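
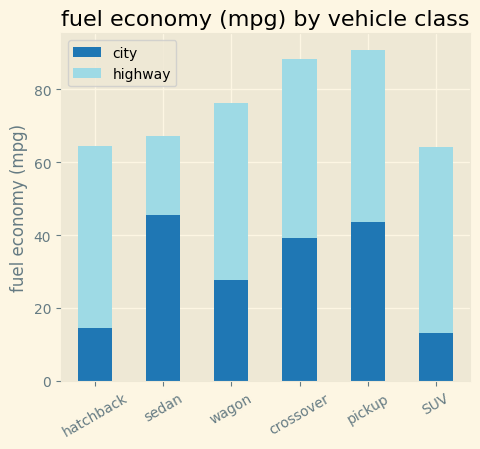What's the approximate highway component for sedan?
highway top ≈ 70, bottom ≈ 50; segment ≈ 20.

≈ 20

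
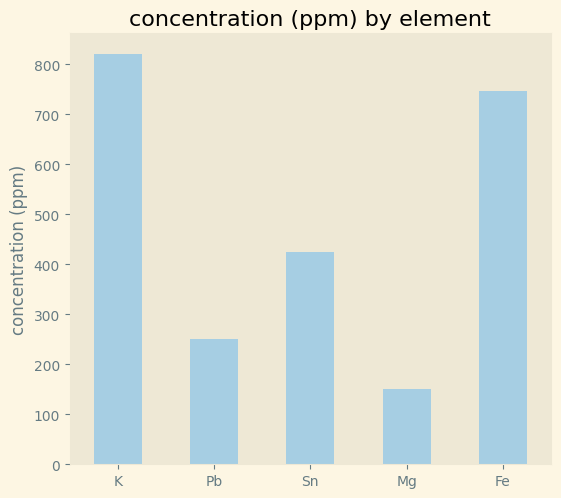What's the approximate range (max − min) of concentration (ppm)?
≈ 600

Max K ≈ 800, min Mg ≈ 200; range ≈ 600.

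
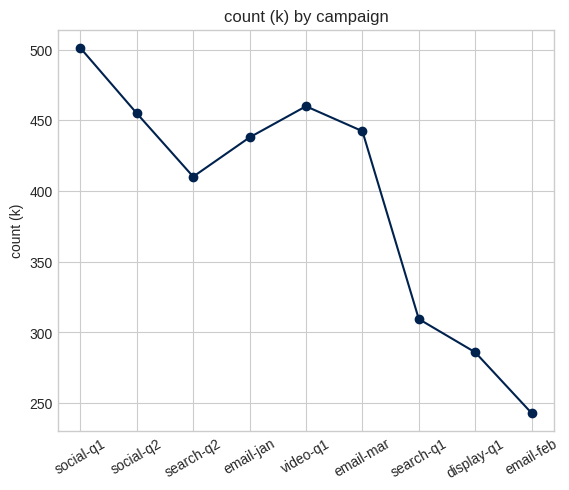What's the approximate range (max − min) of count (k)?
Max social-q1 ≈ 500, min email-feb ≈ 250; range ≈ 250.

≈ 250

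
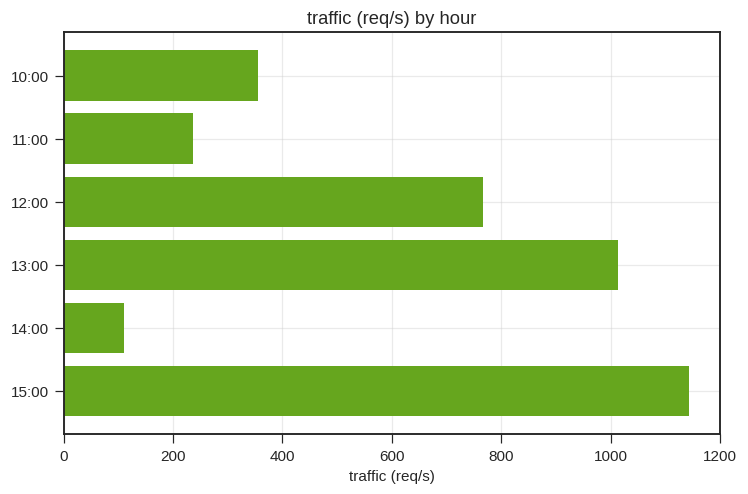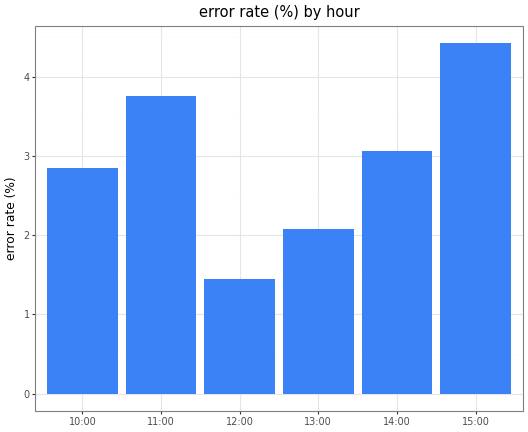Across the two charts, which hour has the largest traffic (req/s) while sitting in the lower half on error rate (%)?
13:00

Chart 2 median error rate (%) ≈ 3; below-median hours: 10:00, 12:00, 13:00. Among those, 13:00 has the highest traffic (req/s) (≈ 1000).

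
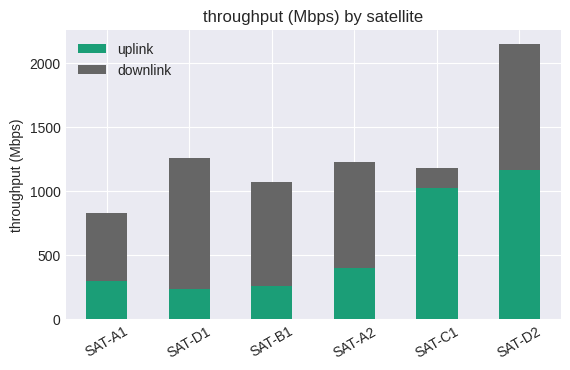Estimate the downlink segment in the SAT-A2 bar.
≈ 800

downlink top ≈ 1200, bottom ≈ 400; segment ≈ 800.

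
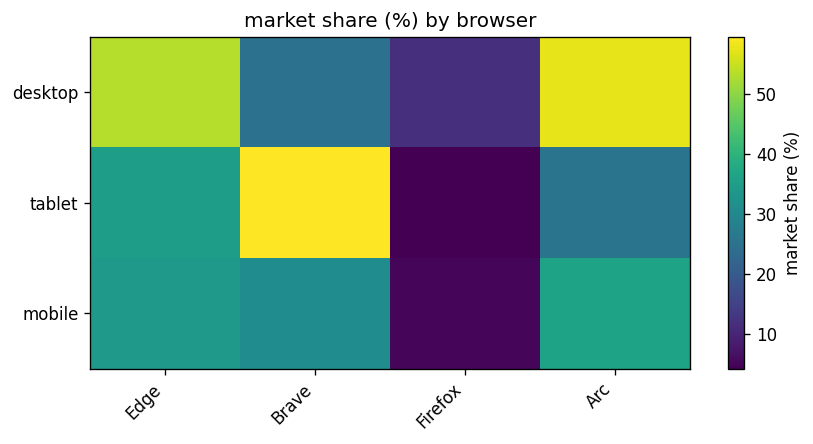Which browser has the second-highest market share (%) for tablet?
Edge

Top 3 for tablet: Brave ≈ 60, Edge ≈ 35, Arc ≈ 25.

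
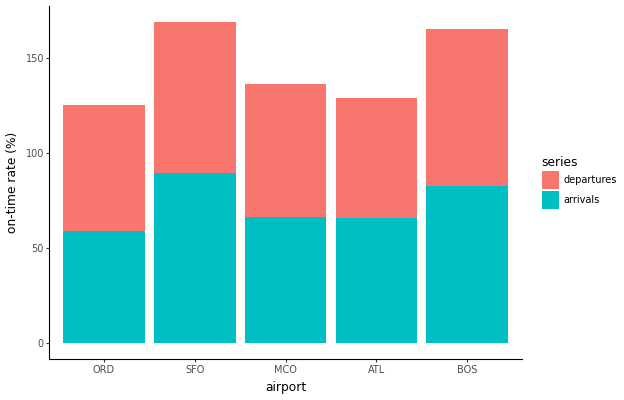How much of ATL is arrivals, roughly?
≈ 60

arrivals top ≈ 60, bottom ≈ 0; segment ≈ 60.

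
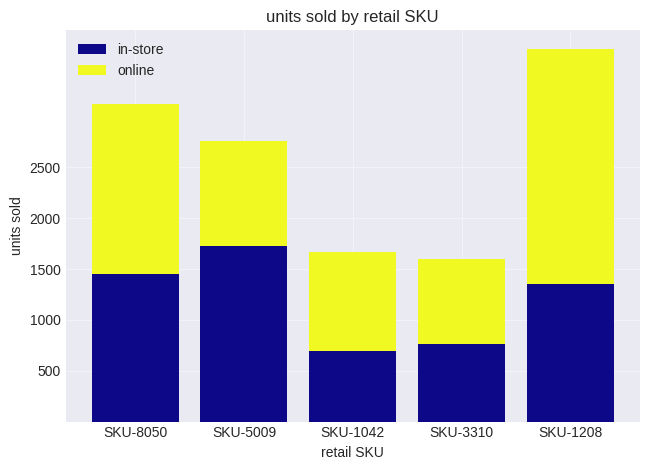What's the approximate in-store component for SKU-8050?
in-store top ≈ 1500, bottom ≈ 0; segment ≈ 1500.

≈ 1500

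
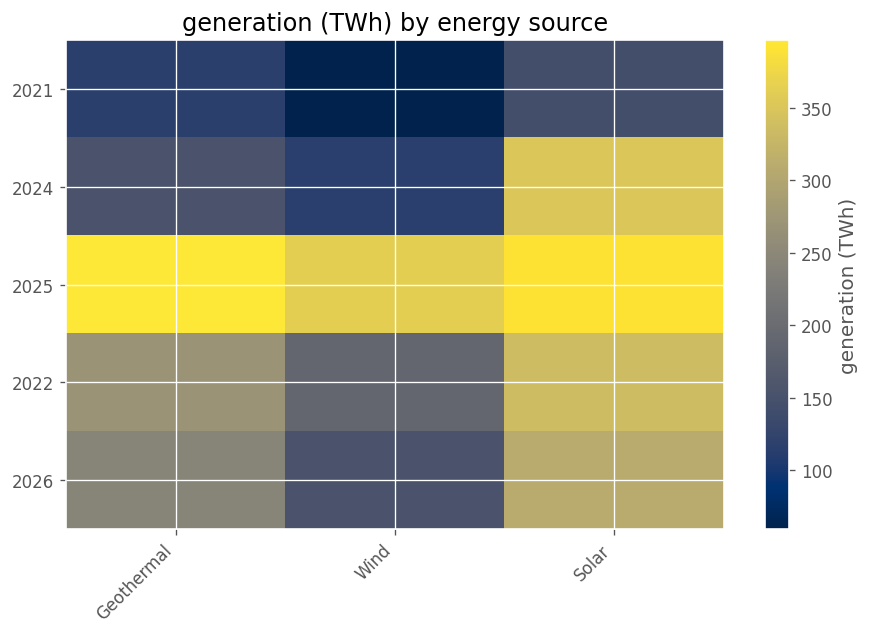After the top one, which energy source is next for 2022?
Geothermal

Top 3 for 2022: Solar ≈ 350, Geothermal ≈ 250, Wind ≈ 200.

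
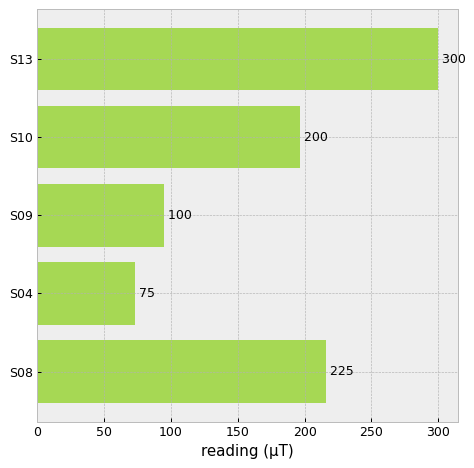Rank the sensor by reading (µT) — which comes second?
S08

Top 3: S13 ≈ 300, S08 ≈ 225, S10 ≈ 200.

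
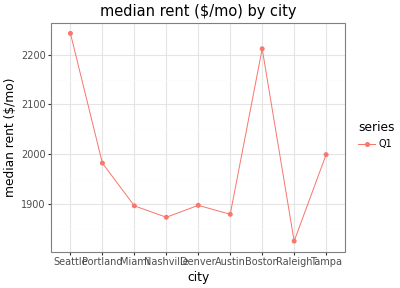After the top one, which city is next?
Boston

Top 3: Seattle ≈ 2250, Boston ≈ 2200, Tampa ≈ 2000.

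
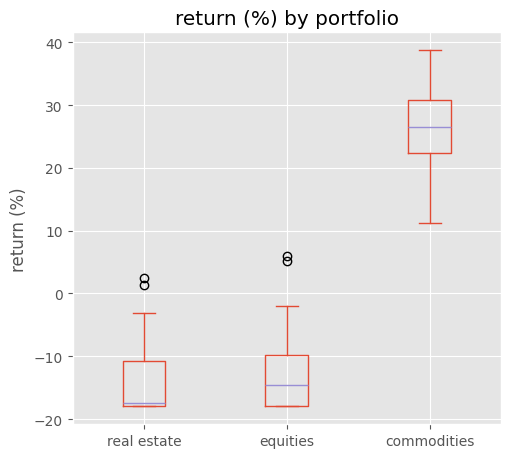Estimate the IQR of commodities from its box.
≈ 10

Q3 ≈ 30, Q1 ≈ 20; IQR ≈ 10.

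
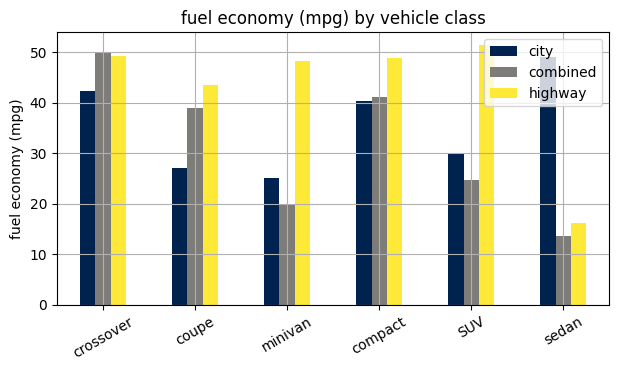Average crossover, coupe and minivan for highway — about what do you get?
(50 + 45 + 50) / 3 ≈ 48.

≈ 48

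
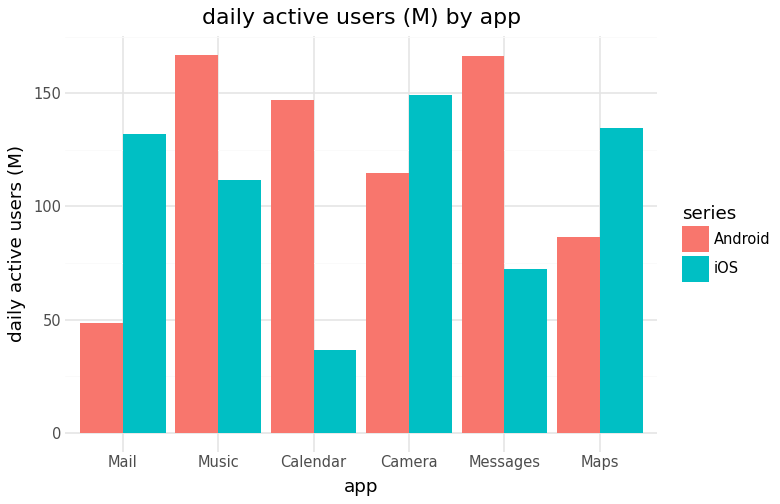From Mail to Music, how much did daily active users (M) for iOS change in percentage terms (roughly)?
Mail ≈ 140, Music ≈ 120; (120 − 140) / 140 ≈ -14.3%.

≈ -14.3%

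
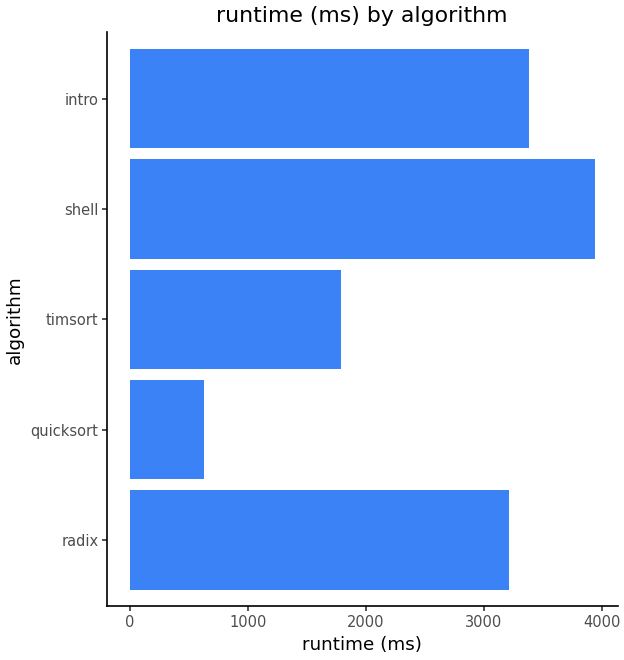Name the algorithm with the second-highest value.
intro

Top 3: shell ≈ 4000, intro ≈ 3500, radix ≈ 3000.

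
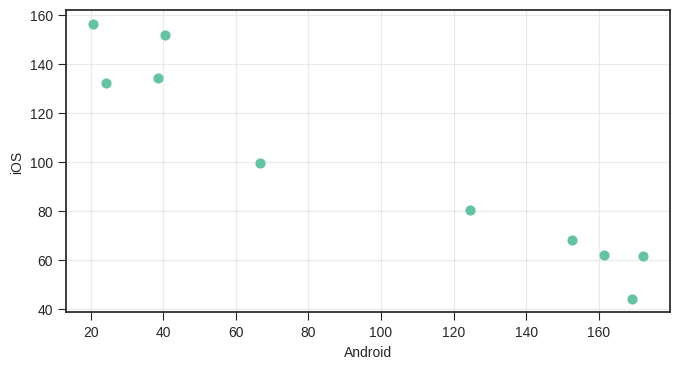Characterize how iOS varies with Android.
negative, strong

Points are negatively correlated; strong (|r| ≈ 1.0).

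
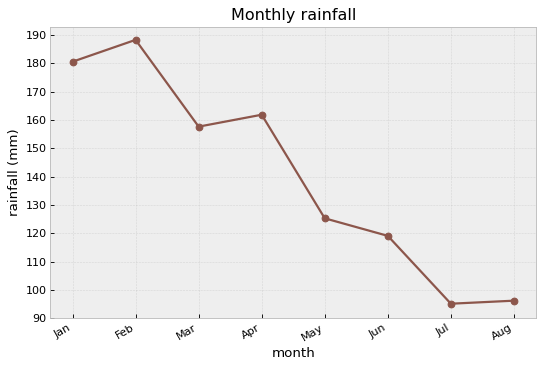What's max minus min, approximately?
Max Feb ≈ 190, min Jul ≈ 100; range ≈ 90.

≈ 90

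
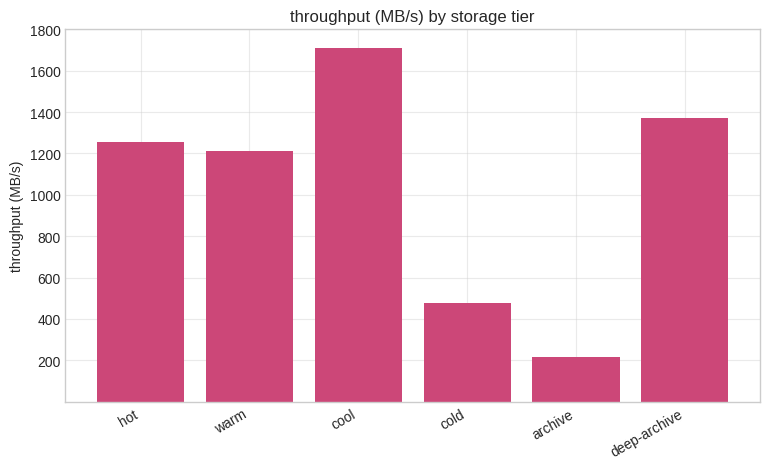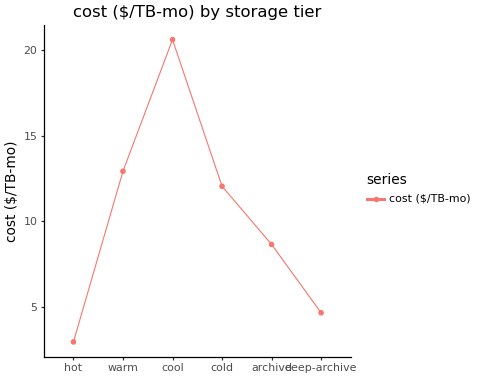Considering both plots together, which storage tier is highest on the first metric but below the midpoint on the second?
Chart 2 median cost ($/TB-mo) ≈ 10; below-median storage tiers: hot, archive, deep-archive. Among those, deep-archive has the highest throughput (MB/s) (≈ 1400).

deep-archive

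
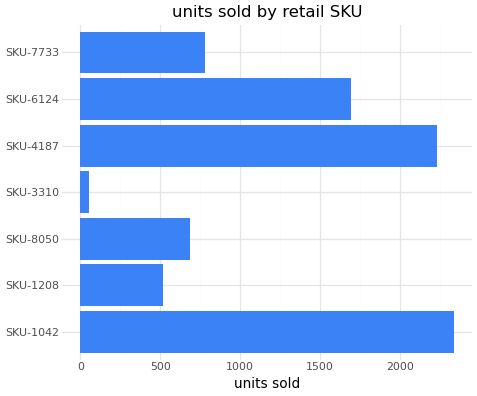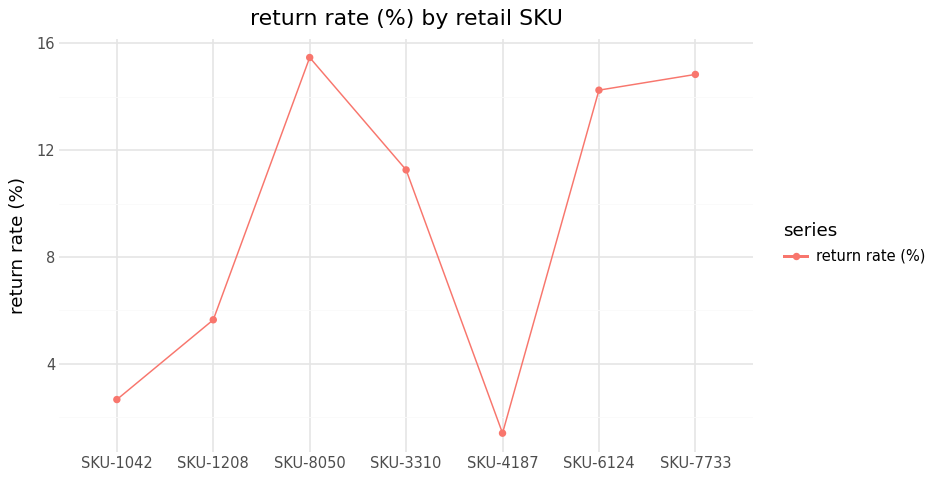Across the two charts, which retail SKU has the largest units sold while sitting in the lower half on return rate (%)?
SKU-1042

Chart 2 median return rate (%) ≈ 12; below-median retail SKUs: SKU-1042, SKU-1208, SKU-4187. Among those, SKU-1042 has the highest units sold (≈ 2500).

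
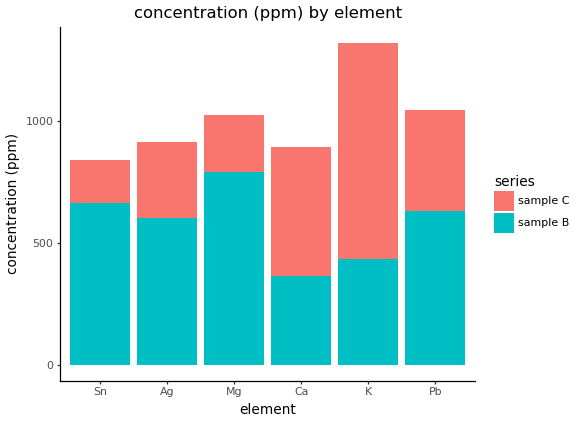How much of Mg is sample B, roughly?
sample B top ≈ 800, bottom ≈ 0; segment ≈ 800.

≈ 800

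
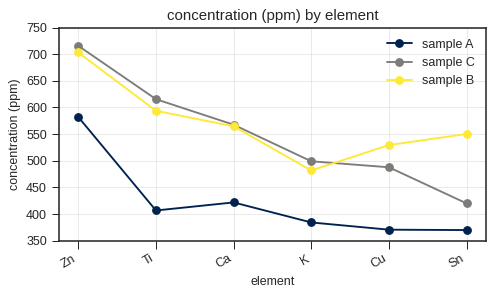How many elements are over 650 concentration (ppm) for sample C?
Above 650: Zn.

1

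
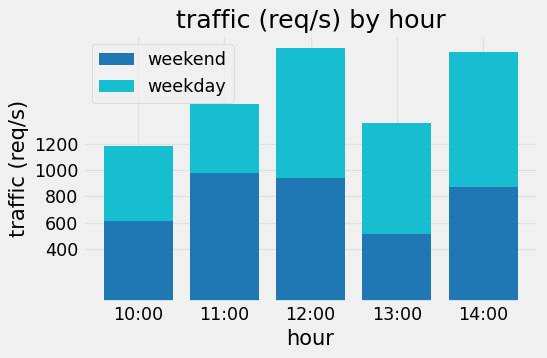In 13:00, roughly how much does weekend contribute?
≈ 600

weekend top ≈ 600, bottom ≈ 0; segment ≈ 600.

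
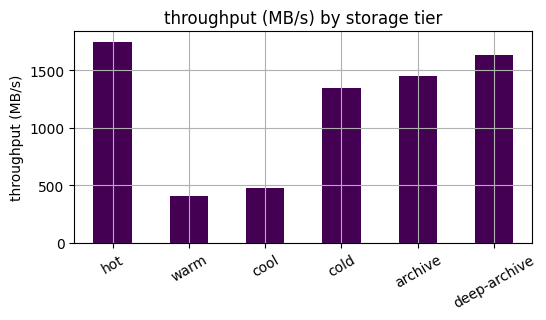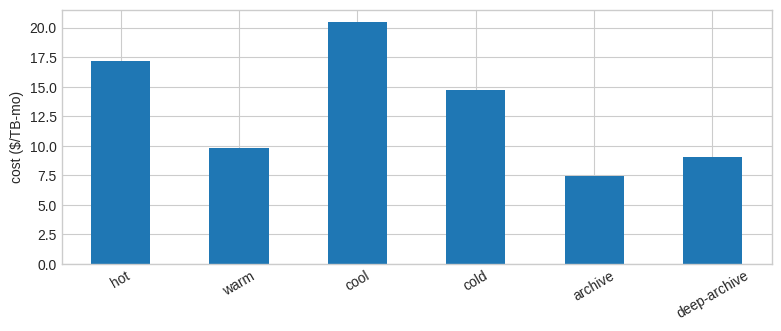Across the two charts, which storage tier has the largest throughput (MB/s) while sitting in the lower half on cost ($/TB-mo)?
deep-archive

Chart 2 median cost ($/TB-mo) ≈ 12; below-median storage tiers: warm, archive, deep-archive. Among those, deep-archive has the highest throughput (MB/s) (≈ 1600).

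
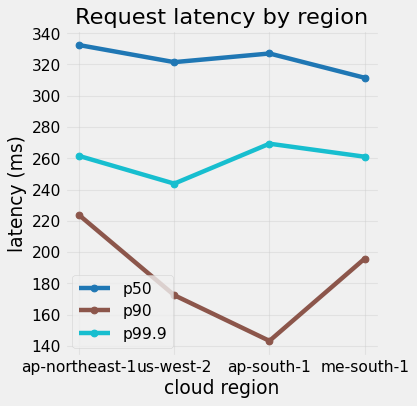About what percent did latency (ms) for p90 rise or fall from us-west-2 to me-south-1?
≈ +11.1%

us-west-2 ≈ 180, me-south-1 ≈ 200; (200 − 180) / 180 ≈ +11.1%.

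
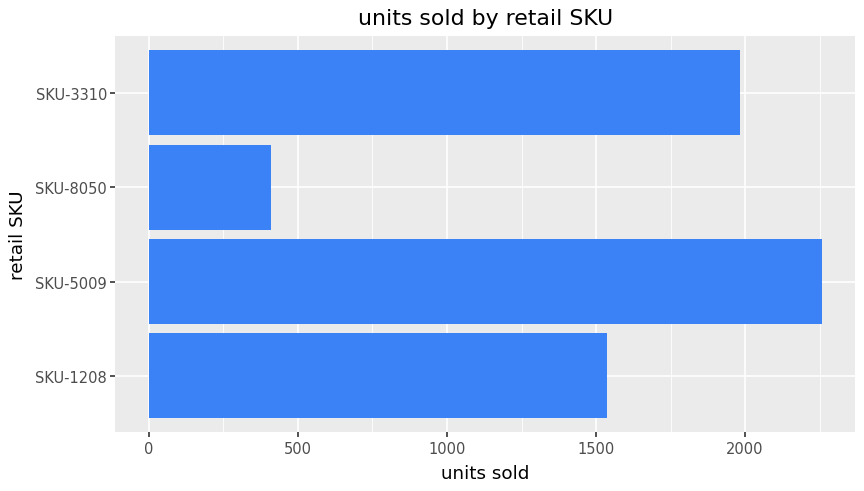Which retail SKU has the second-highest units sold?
SKU-3310

Top 3: SKU-5009 ≈ 2200, SKU-3310 ≈ 2000, SKU-1208 ≈ 1600.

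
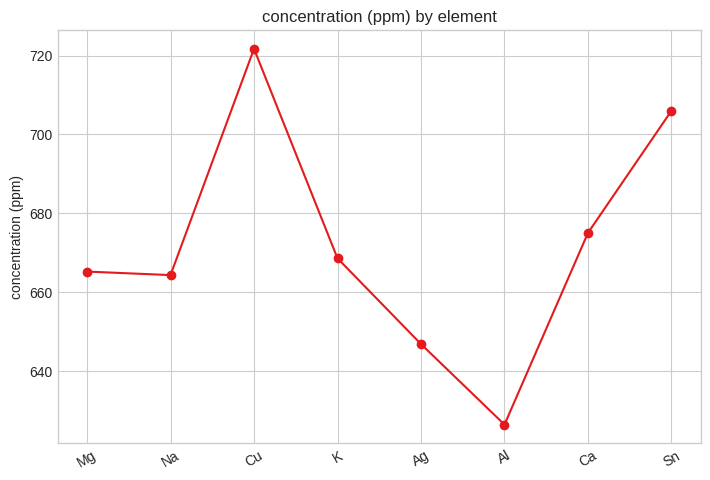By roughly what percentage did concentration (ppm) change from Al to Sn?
Al ≈ 630, Sn ≈ 710; (710 − 630) / 630 ≈ +12.7%.

≈ +12.7%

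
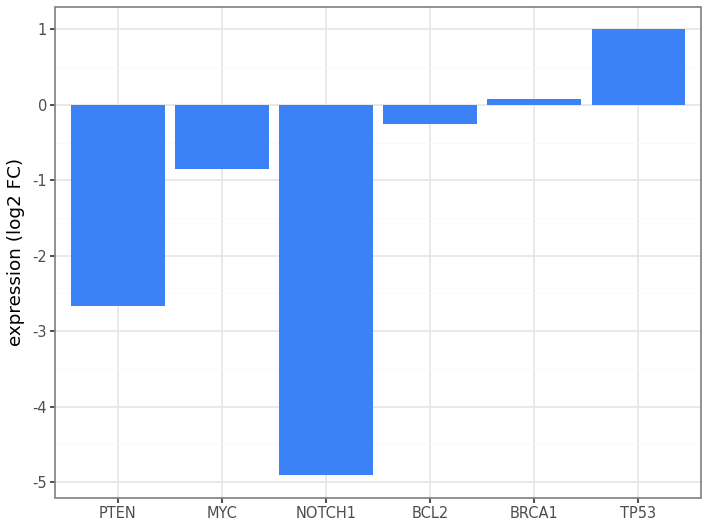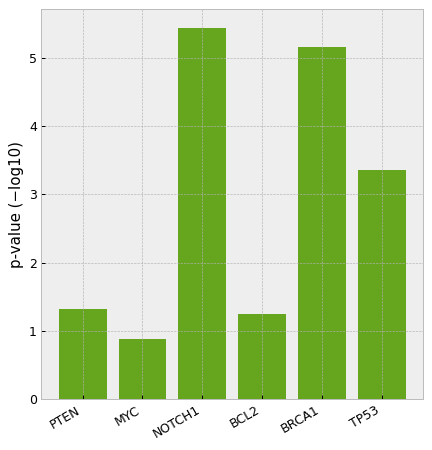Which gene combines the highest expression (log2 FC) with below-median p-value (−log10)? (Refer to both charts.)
BCL2

Chart 2 median p-value (−log10) ≈ 2.5; below-median genes: PTEN, MYC, BCL2. Among those, BCL2 has the highest expression (log2 FC) (≈ -0.3).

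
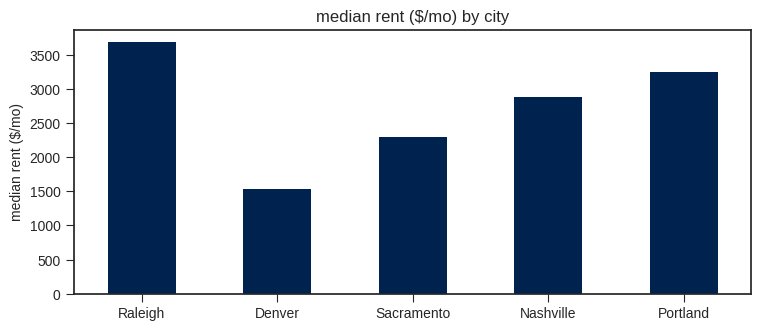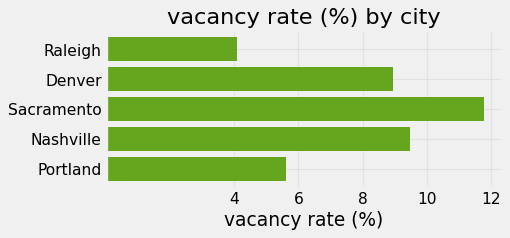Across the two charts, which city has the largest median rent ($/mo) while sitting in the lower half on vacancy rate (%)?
Raleigh

Chart 2 median vacancy rate (%) ≈ 8; below-median cities: Raleigh, Portland. Among those, Raleigh has the highest median rent ($/mo) (≈ 3500).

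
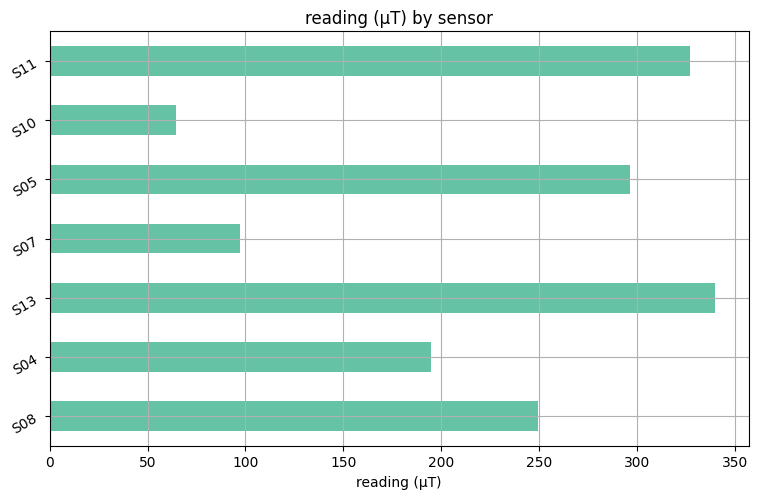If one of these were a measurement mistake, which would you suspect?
S10

S10 ≈ 50; the rest sit between ≈ 100 and ≈ 350.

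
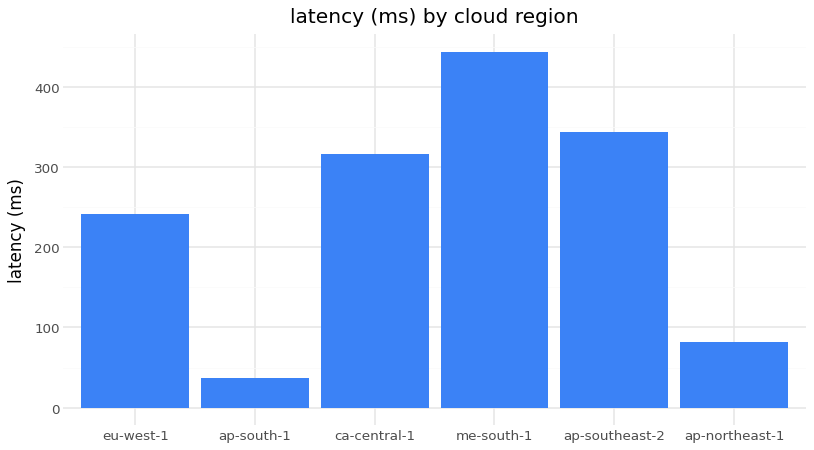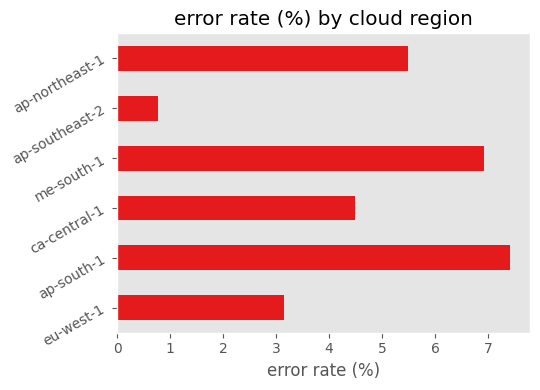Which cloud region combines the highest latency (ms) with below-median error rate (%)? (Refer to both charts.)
ap-southeast-2

Chart 2 median error rate (%) ≈ 5; below-median cloud regions: eu-west-1, ca-central-1, ap-southeast-2. Among those, ap-southeast-2 has the highest latency (ms) (≈ 350).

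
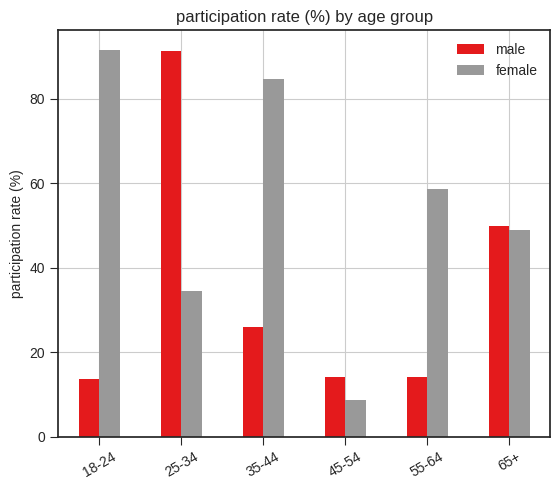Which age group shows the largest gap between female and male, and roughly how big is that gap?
18-24, ≈ 80 %

18-24: female ≈ 90, male ≈ 10 → gap ≈ 80. Next-largest (35-44) is only ≈ 50.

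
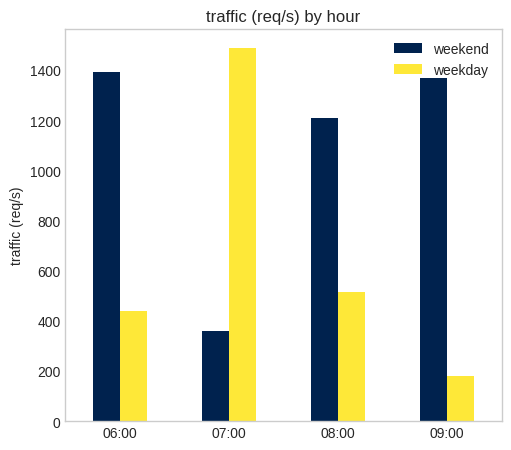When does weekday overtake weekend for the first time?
06:00: weekday ≈ 400 vs weekend ≈ 1400 (not yet); 07:00: weekday ≈ 1400 vs weekend ≈ 400 (first crossover).

07:00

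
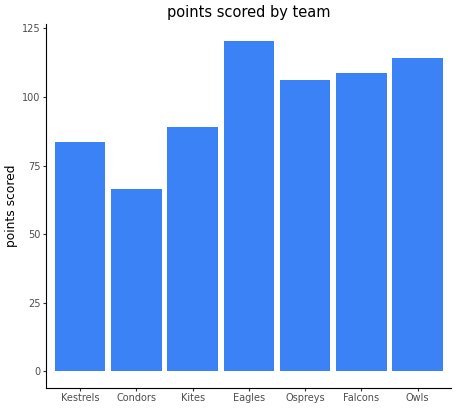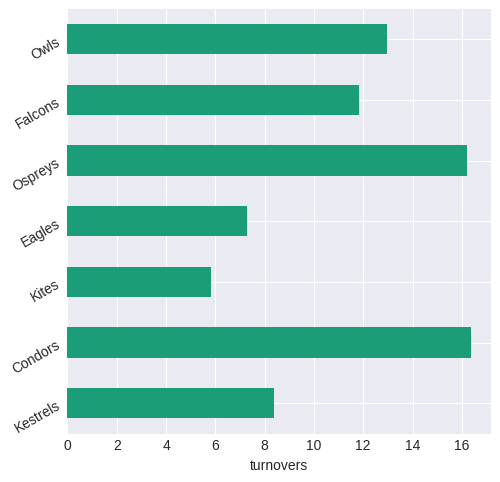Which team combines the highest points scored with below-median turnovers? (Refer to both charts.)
Chart 2 median turnovers ≈ 12; below-median teams: Kestrels, Kites, Eagles. Among those, Eagles has the highest points scored (≈ 120).

Eagles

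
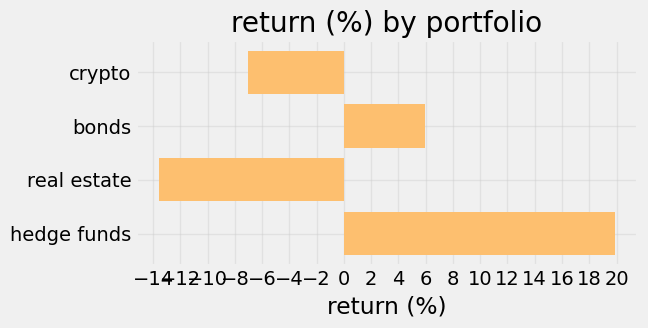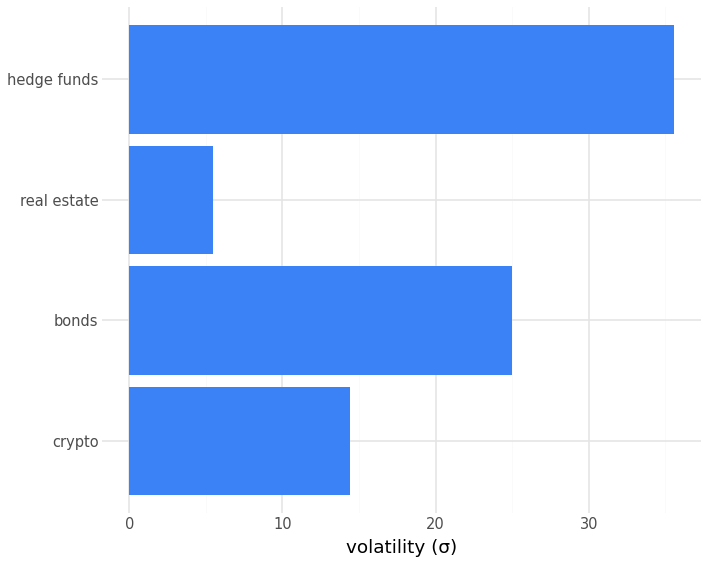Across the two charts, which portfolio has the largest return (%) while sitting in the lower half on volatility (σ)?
Chart 2 median volatility (σ) ≈ 20; below-median portfolios: crypto, real estate. Among those, crypto has the highest return (%) (≈ -8).

crypto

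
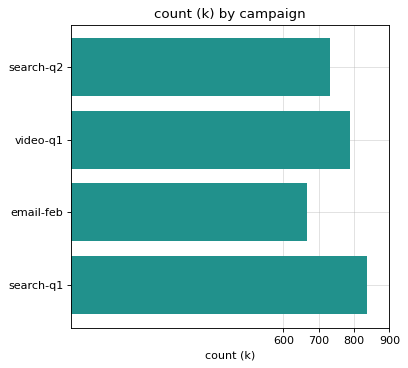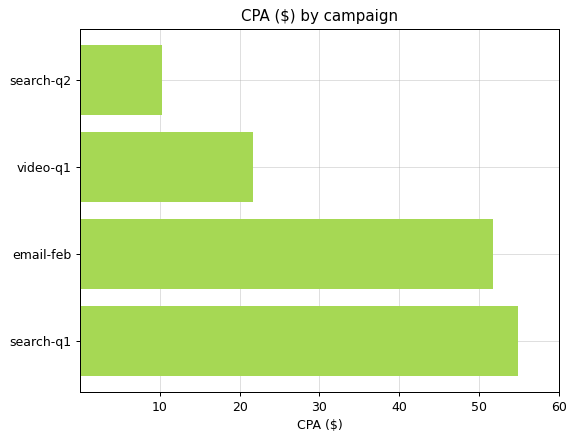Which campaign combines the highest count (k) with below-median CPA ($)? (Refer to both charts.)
Chart 2 median CPA ($) ≈ 40; below-median campaigns: search-q2, video-q1. Among those, video-q1 has the highest count (k) (≈ 800).

video-q1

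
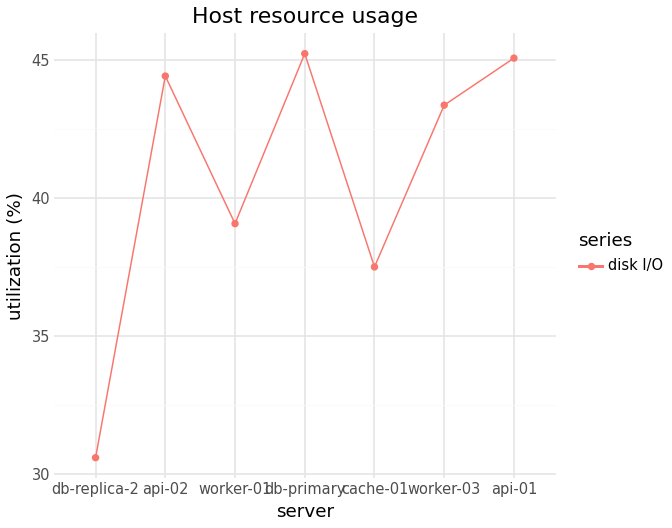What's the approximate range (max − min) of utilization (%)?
≈ 16

Max db-primary ≈ 46, min db-replica-2 ≈ 30; range ≈ 16.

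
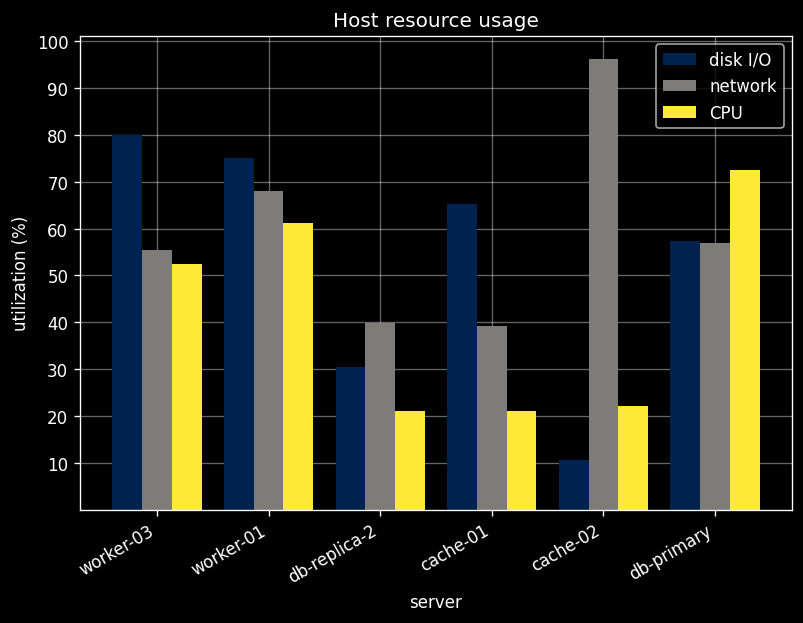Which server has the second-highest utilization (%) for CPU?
worker-01

Top 3 for CPU: db-primary ≈ 70, worker-01 ≈ 60, worker-03 ≈ 50.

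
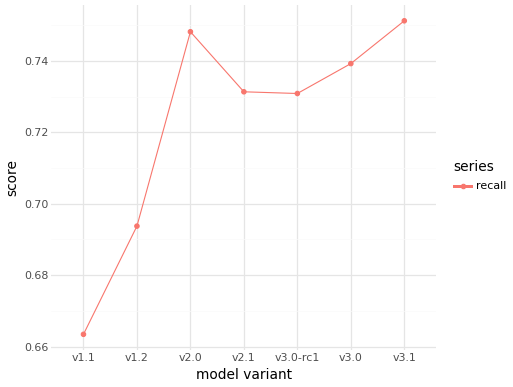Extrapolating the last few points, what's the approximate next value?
Last three: 0.73, 0.74, 0.75 → slope ≈ 0.01/step → next ≈ 0.76.

≈ 0.76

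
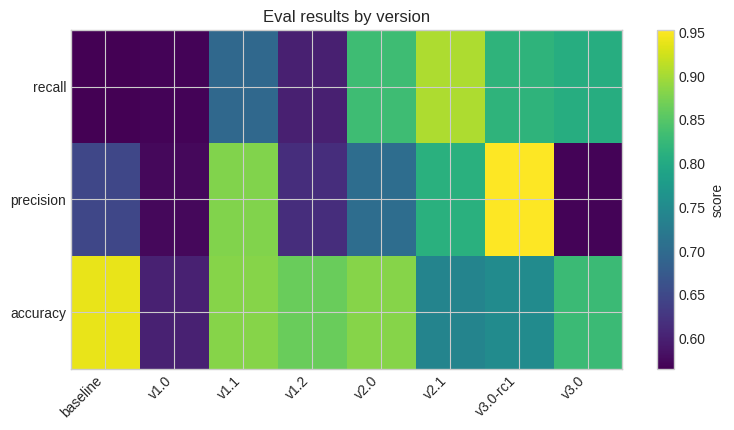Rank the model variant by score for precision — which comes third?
Top 4 for precision: v3.0-rc1 ≈ 0.95, v1.1 ≈ 0.90, v2.1 ≈ 0.80, v2.0 ≈ 0.70.

v2.1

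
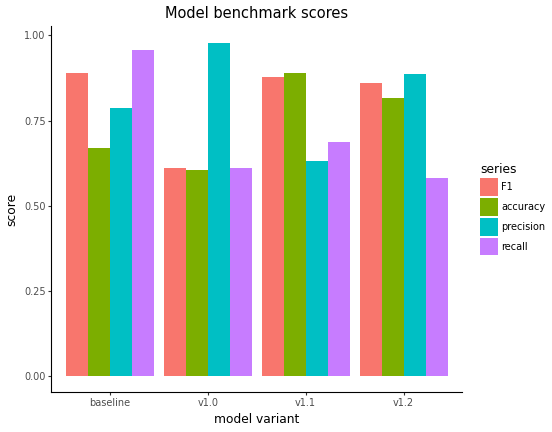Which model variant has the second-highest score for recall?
v1.1

Top 3 for recall: baseline ≈ 1.0, v1.1 ≈ 0.7, v1.0 ≈ 0.6.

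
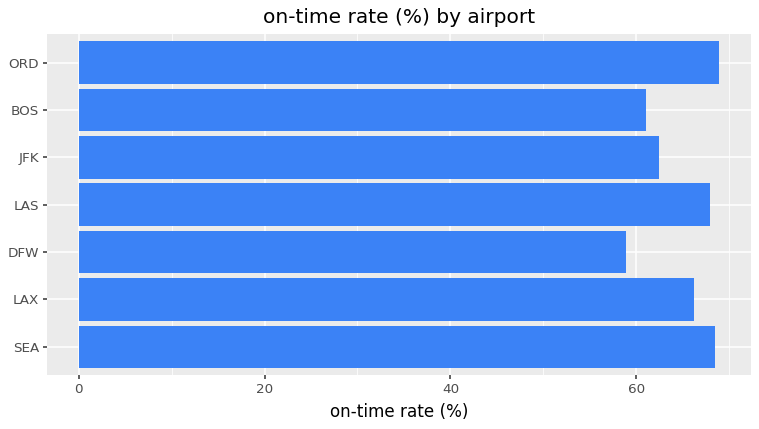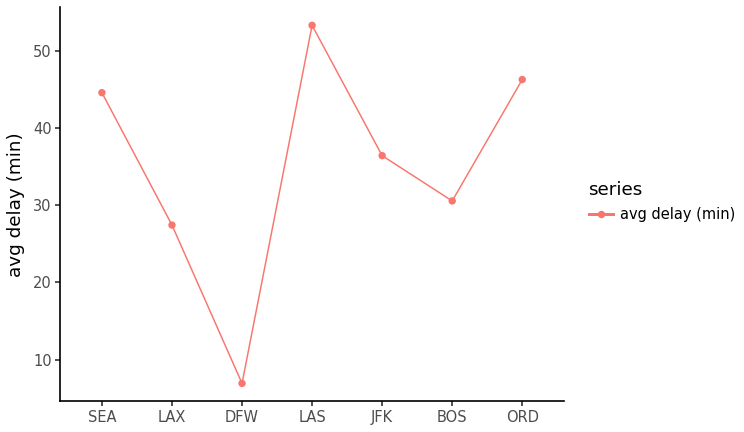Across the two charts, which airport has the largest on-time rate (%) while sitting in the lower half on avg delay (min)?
Chart 2 median avg delay (min) ≈ 35; below-median airports: LAX, DFW, BOS. Among those, LAX has the highest on-time rate (%) (≈ 70).

LAX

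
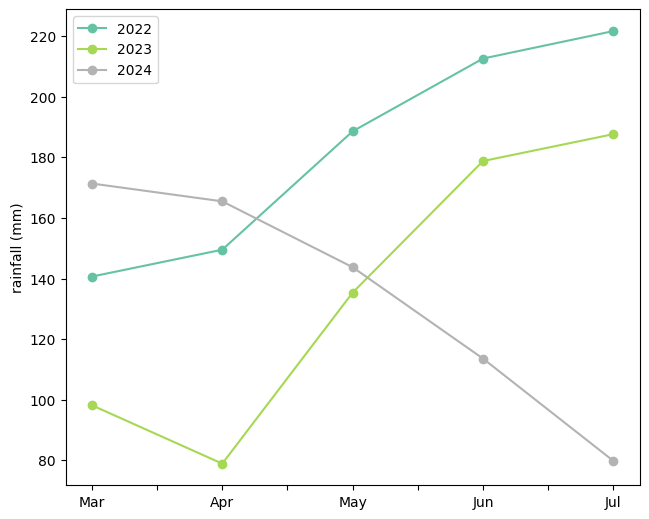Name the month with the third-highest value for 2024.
Top 4 for 2024: Mar ≈ 180, Apr ≈ 160, May ≈ 140, Jun ≈ 120.

May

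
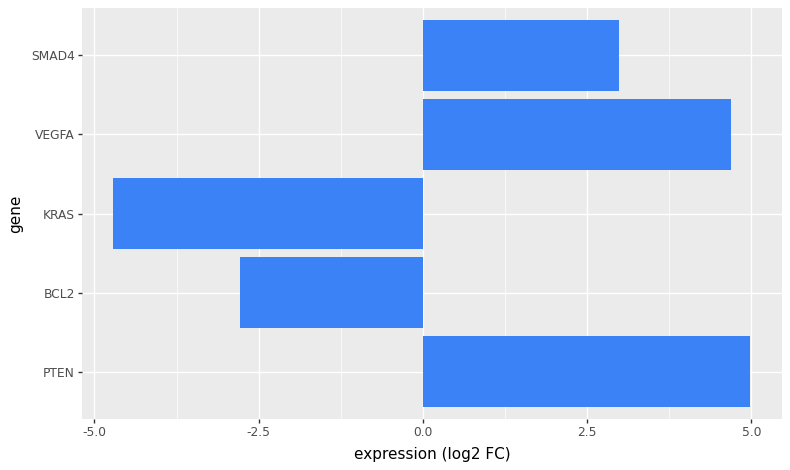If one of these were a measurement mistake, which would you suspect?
KRAS

KRAS ≈ -5; the rest sit between ≈ -3 and ≈ 5.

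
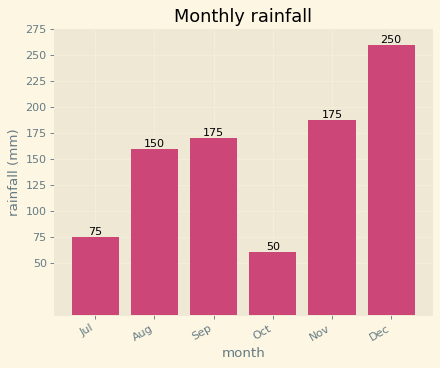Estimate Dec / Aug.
Dec ≈ 250, Aug ≈ 150; 250/150 ≈ 1.67.

≈ 1.67×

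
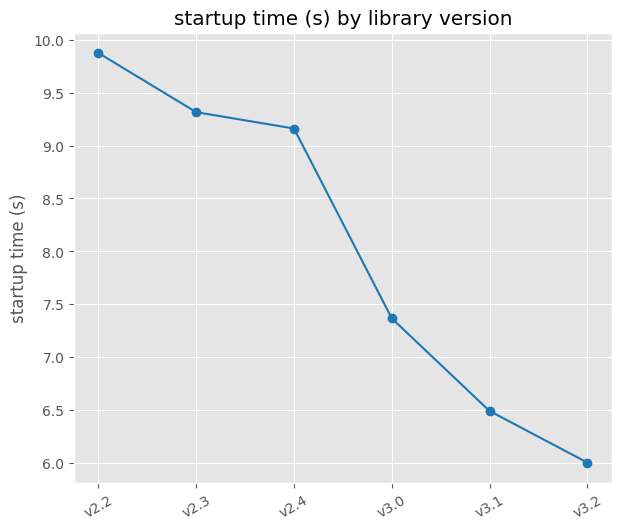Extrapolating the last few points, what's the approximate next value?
≈ 5.25

Last three: 7.5, 6.5, 6.0 → slope ≈ -0.75/step → next ≈ 5.25.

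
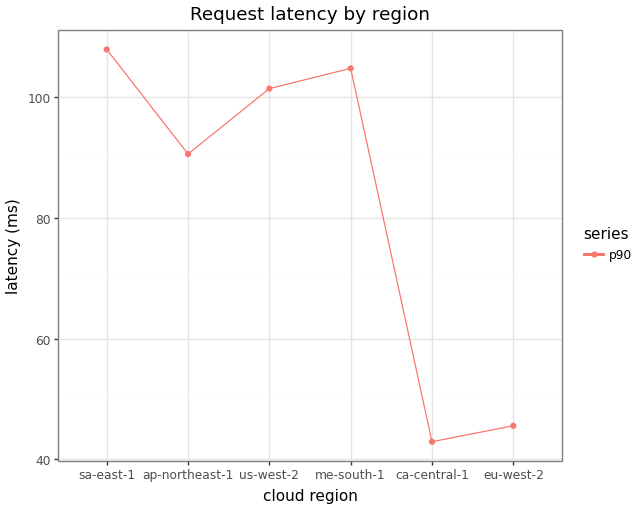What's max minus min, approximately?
≈ 70

Max sa-east-1 ≈ 110, min ca-central-1 ≈ 40; range ≈ 70.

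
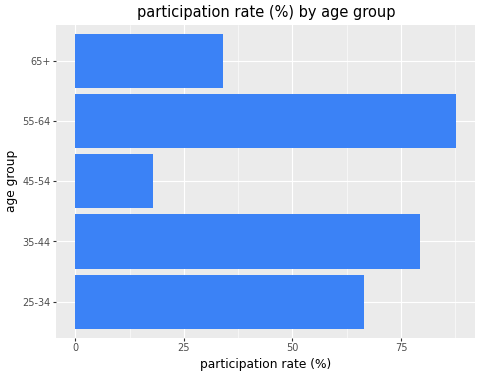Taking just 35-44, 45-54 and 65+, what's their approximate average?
≈ 43

(80 + 20 + 30) / 3 ≈ 43.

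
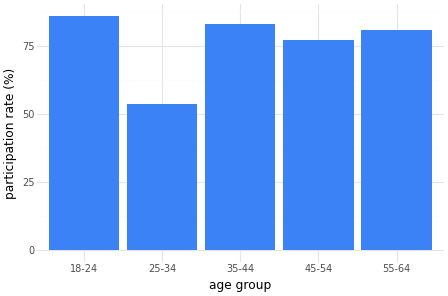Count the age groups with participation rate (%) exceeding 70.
4

Above 70: 18-24, 35-44, 45-54, 55-64.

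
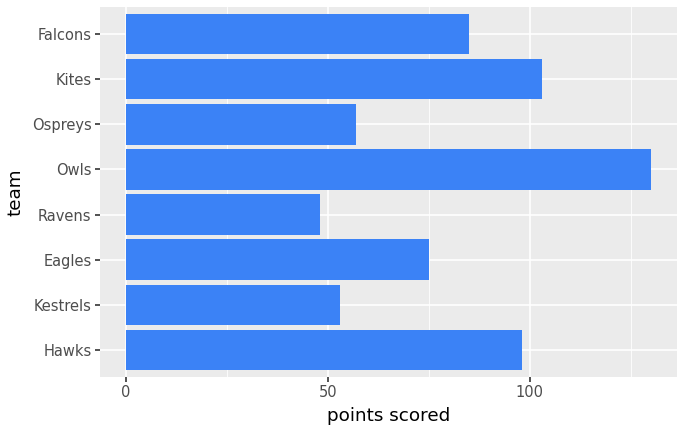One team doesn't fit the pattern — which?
Owls

Owls ≈ 120; the rest sit between ≈ 40 and ≈ 100.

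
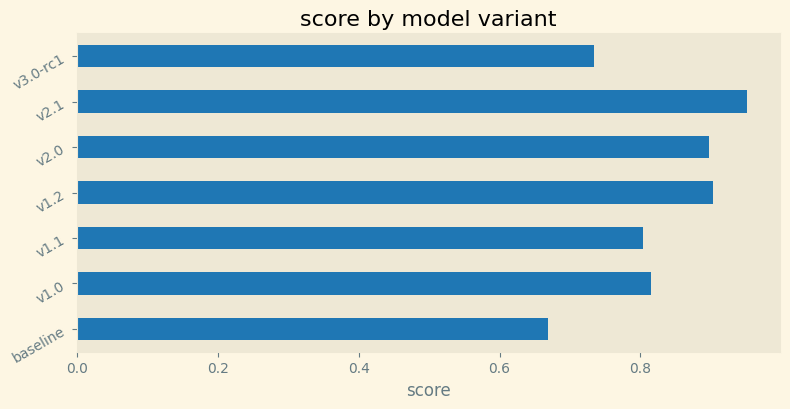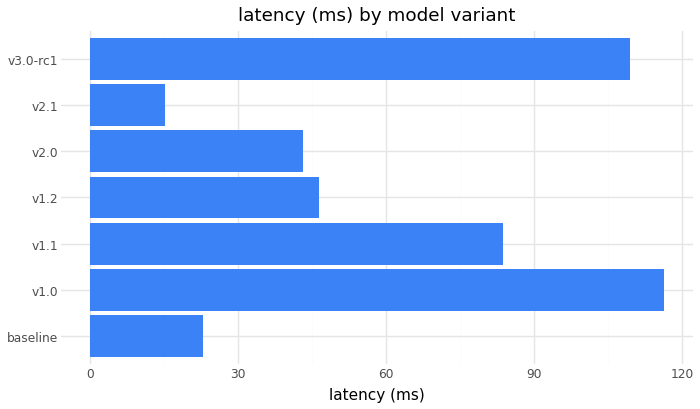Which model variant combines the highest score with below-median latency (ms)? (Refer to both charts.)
Chart 2 median latency (ms) ≈ 40; below-median model variants: baseline, v2.0, v2.1. Among those, v2.1 has the highest score (≈ 1).

v2.1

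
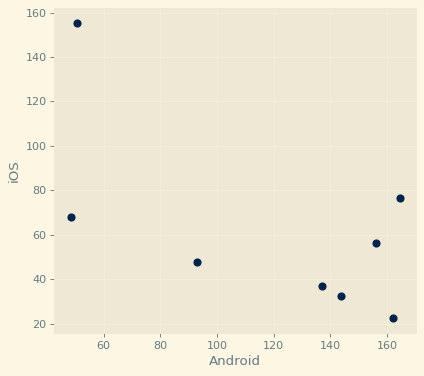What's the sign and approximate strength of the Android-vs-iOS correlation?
Points are negatively correlated; moderate (|r| ≈ 0.6).

negative, moderate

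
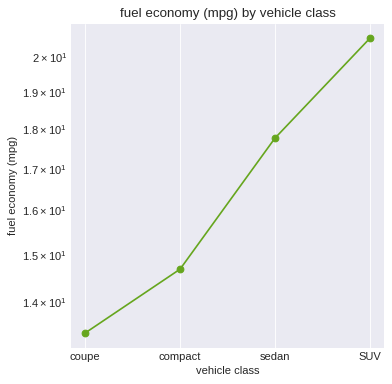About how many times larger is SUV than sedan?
≈ 1.17×

SUV ≈ 21, sedan ≈ 18; 21/18 ≈ 1.17.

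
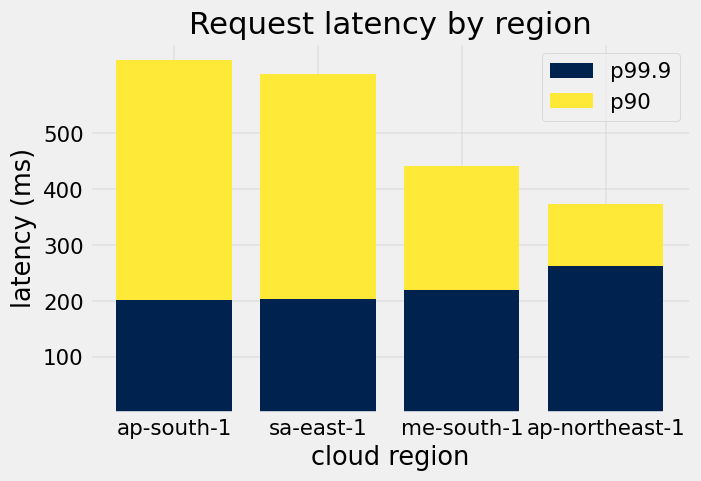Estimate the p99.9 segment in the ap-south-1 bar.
p99.9 top ≈ 200, bottom ≈ 0; segment ≈ 200.

≈ 200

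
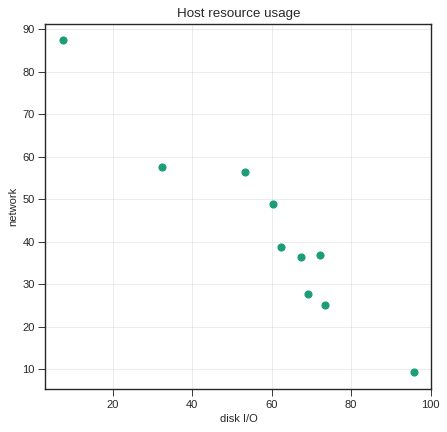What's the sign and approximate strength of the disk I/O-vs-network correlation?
negative, strong

Points are negatively correlated; strong (|r| ≈ 1.0).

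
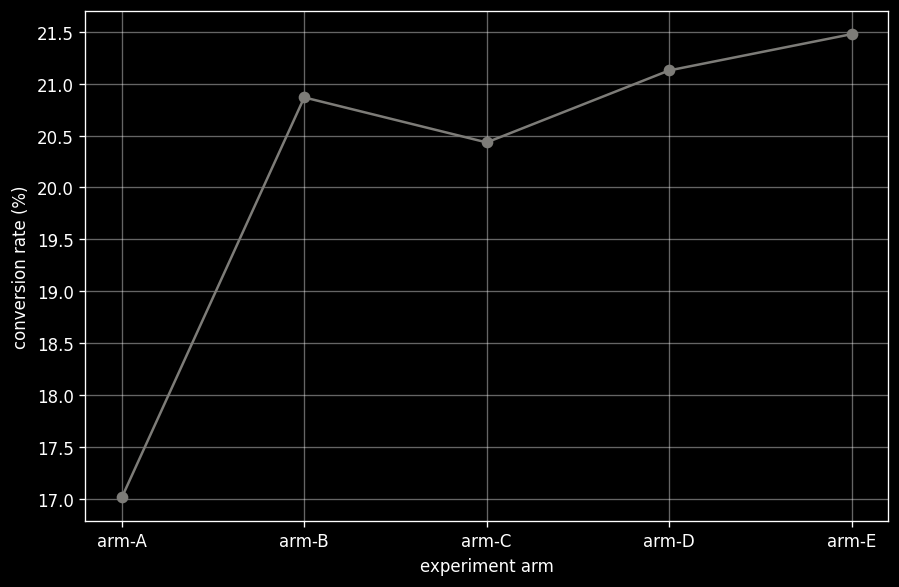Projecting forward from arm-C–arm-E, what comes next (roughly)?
Last three: 20.5, 21.0, 21.5 → slope ≈ 0.5/step → next ≈ 22.

≈ 22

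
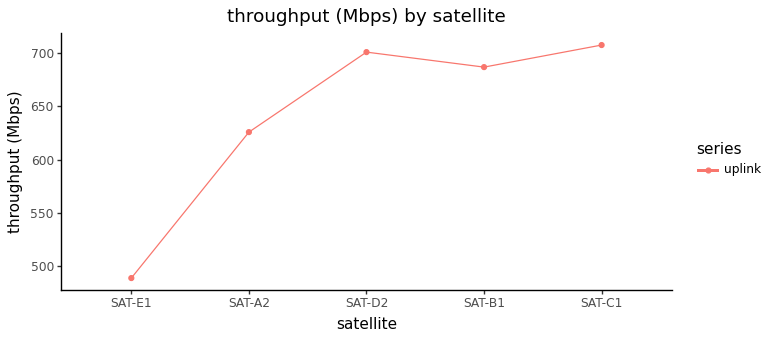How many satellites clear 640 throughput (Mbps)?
3

Above 640: SAT-D2, SAT-B1, SAT-C1.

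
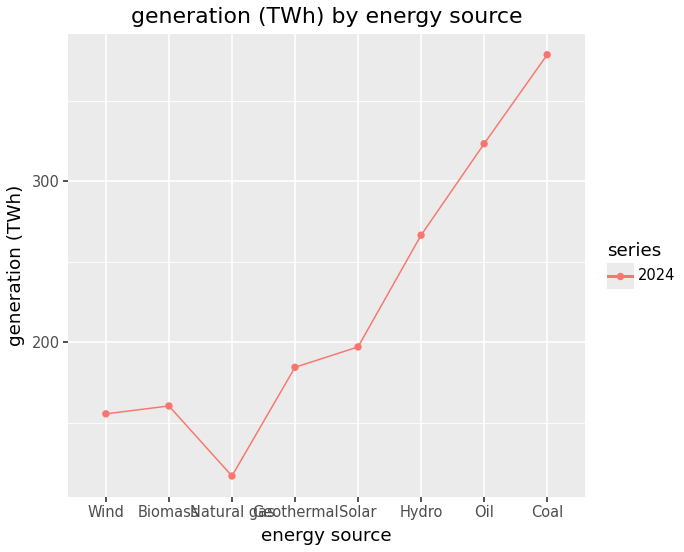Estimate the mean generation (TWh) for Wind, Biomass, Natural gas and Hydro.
(150 + 150 + 125 + 275) / 4 ≈ 175.

≈ 175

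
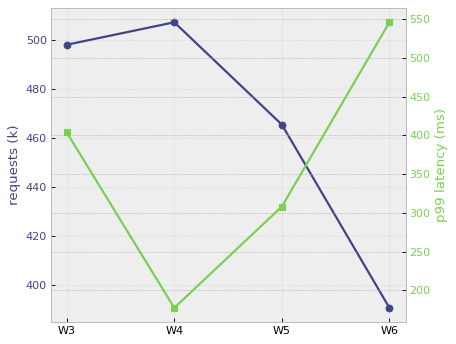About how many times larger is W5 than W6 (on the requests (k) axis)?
W5 ≈ 470, W6 ≈ 390; 470/390 ≈ 1.21.

≈ 1.21×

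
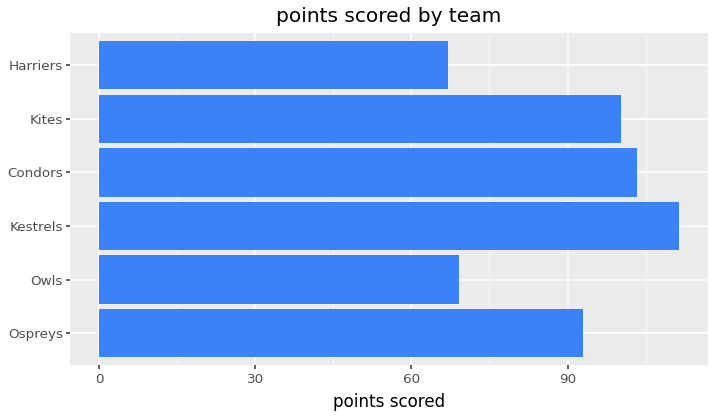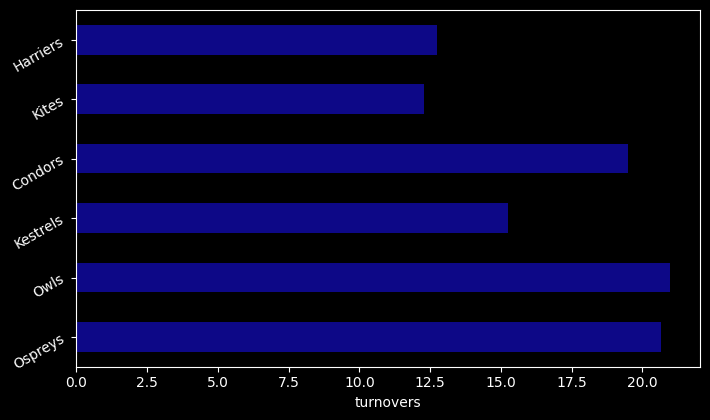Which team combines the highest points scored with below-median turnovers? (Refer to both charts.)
Kestrels

Chart 2 median turnovers ≈ 18; below-median teams: Kestrels, Kites, Harriers. Among those, Kestrels has the highest points scored (≈ 120).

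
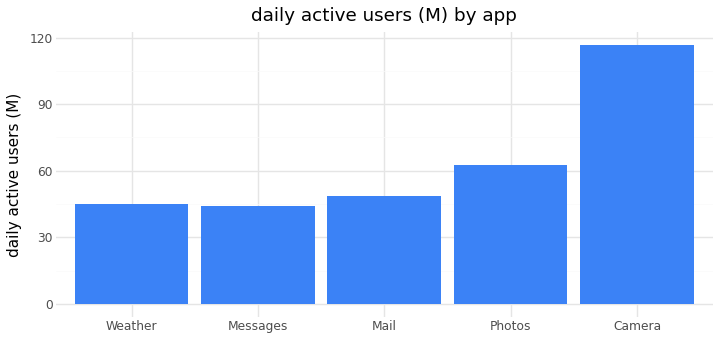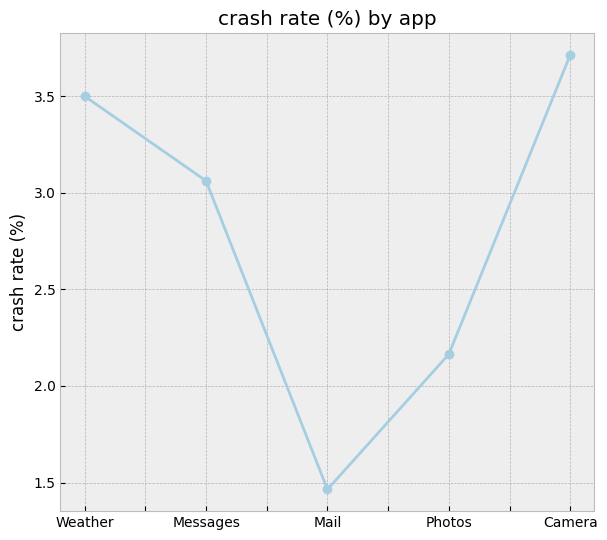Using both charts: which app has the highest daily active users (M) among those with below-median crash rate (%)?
Photos

Chart 2 median crash rate (%) ≈ 3; below-median apps: Mail, Photos. Among those, Photos has the highest daily active users (M) (≈ 60).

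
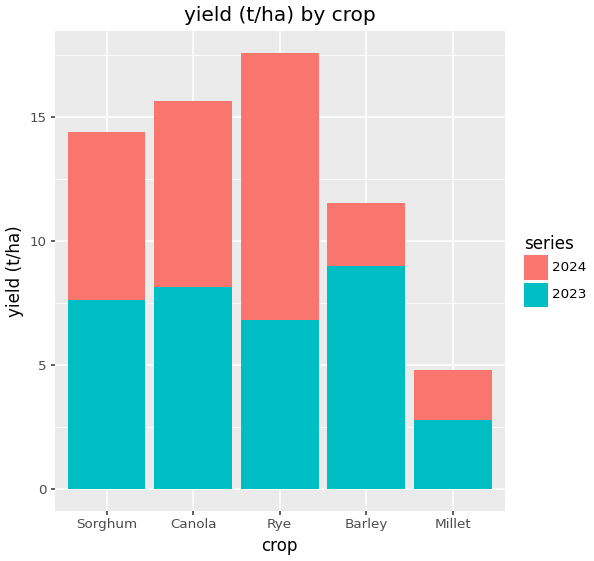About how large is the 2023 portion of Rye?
≈ 6

2023 top ≈ 6, bottom ≈ 0; segment ≈ 6.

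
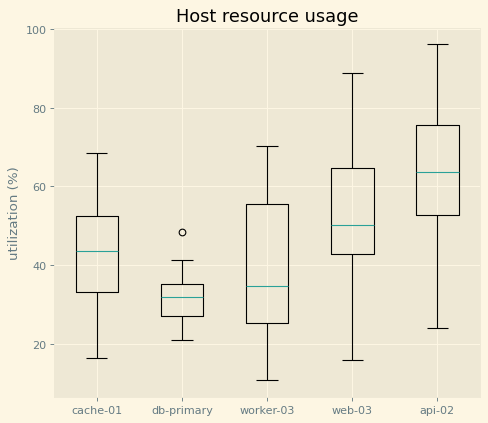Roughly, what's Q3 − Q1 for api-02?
≈ 20

Q3 ≈ 75, Q1 ≈ 55; IQR ≈ 20.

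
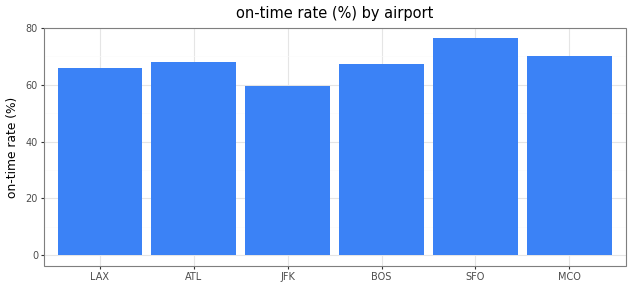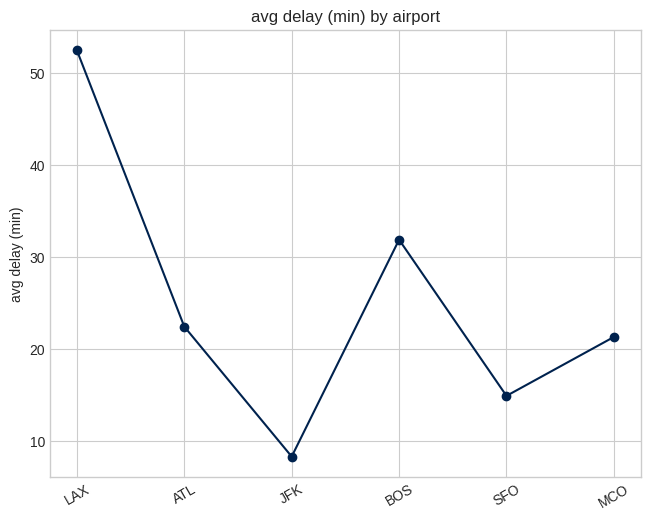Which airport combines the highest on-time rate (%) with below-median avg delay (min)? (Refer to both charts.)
SFO

Chart 2 median avg delay (min) ≈ 20; below-median airports: JFK, SFO, MCO. Among those, SFO has the highest on-time rate (%) (≈ 80).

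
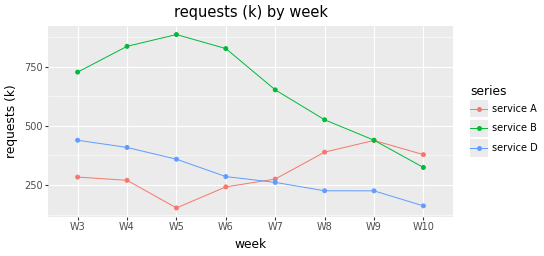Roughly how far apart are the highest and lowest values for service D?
Max W3 ≈ 400, min W10 ≈ 200; range ≈ 200.

≈ 200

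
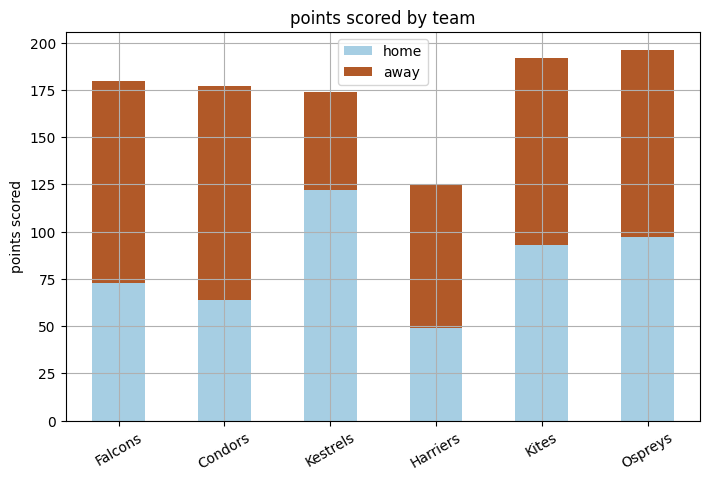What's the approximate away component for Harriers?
≈ 80

away top ≈ 120, bottom ≈ 40; segment ≈ 80.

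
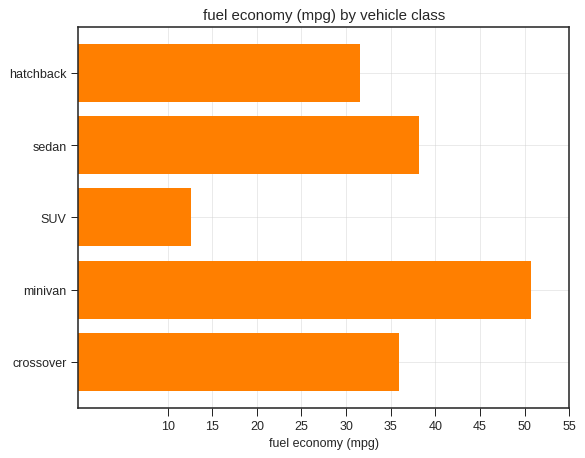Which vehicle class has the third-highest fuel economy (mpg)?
Top 4: minivan ≈ 50, sedan ≈ 40, crossover ≈ 35, hatchback ≈ 30.

crossover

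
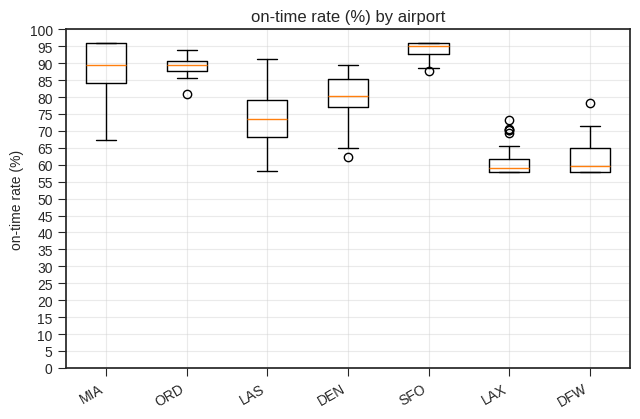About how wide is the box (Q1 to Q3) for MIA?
≈ 10

Q3 ≈ 95, Q1 ≈ 85; IQR ≈ 10.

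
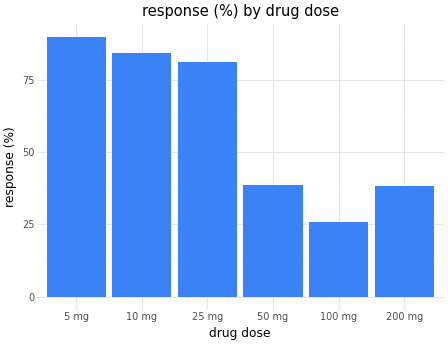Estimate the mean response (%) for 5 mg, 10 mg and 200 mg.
≈ 70

(90 + 80 + 40) / 3 ≈ 70.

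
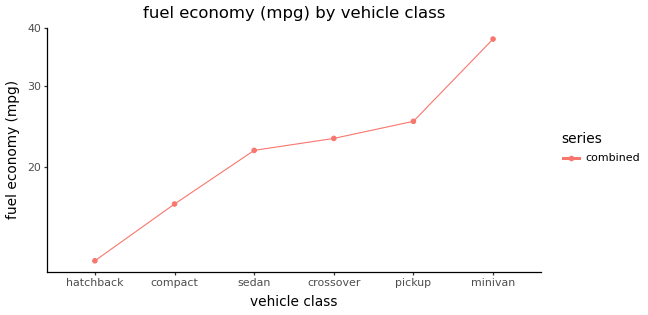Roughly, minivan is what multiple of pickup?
minivan ≈ 40, pickup ≈ 25; 40/25 ≈ 1.6.

≈ 1.6×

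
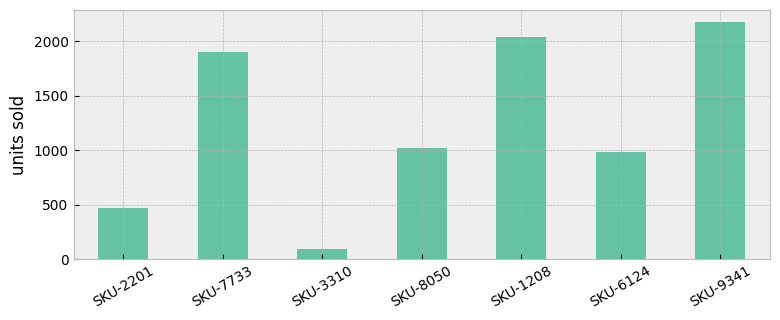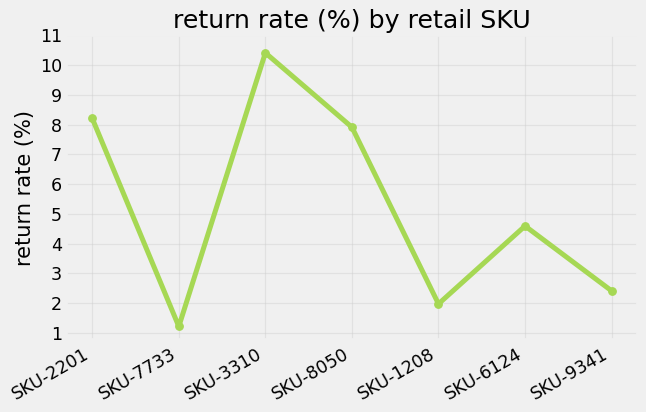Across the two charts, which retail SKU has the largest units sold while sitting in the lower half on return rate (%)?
SKU-9341

Chart 2 median return rate (%) ≈ 5; below-median retail SKUs: SKU-7733, SKU-1208, SKU-9341. Among those, SKU-9341 has the highest units sold (≈ 2200).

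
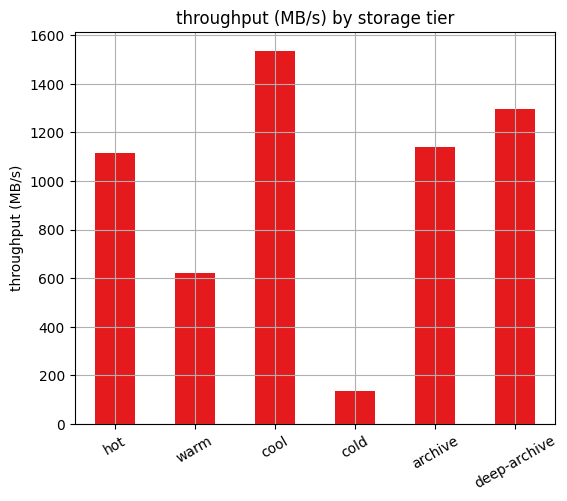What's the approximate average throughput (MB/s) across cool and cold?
≈ 900

(1600 + 200) / 2 ≈ 900.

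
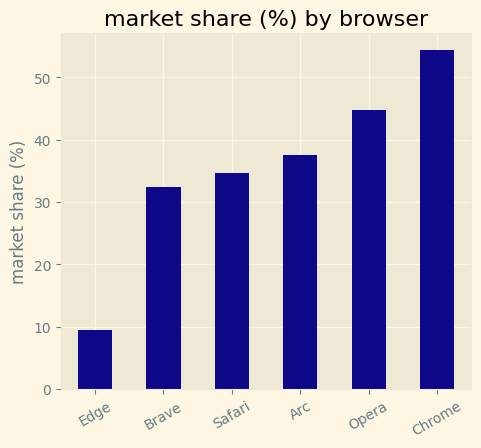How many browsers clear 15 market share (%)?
Above 15: Brave, Safari, Arc, Opera, Chrome.

5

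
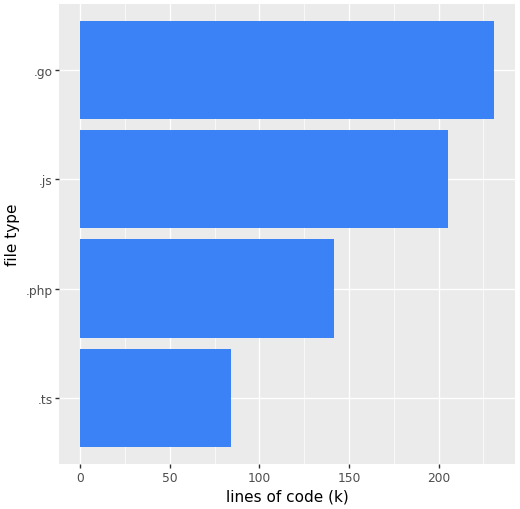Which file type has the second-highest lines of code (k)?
Top 3: .go ≈ 240, .js ≈ 200, .php ≈ 140.

.js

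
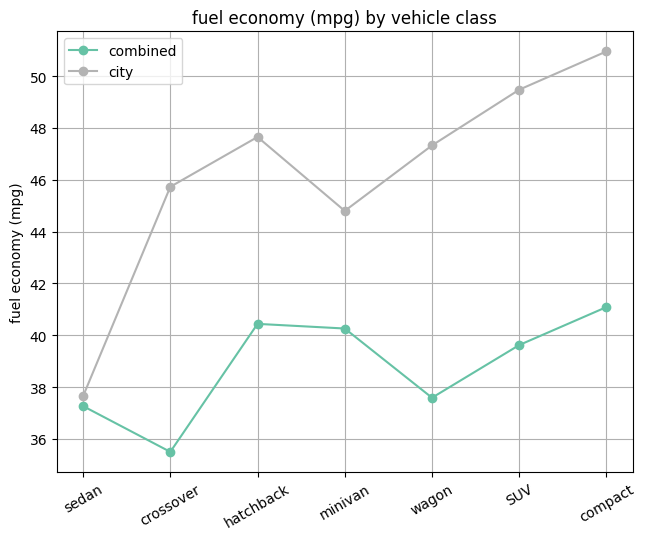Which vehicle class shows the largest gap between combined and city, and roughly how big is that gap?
crossover: combined ≈ 36, city ≈ 46 → gap ≈ 10. Next-largest (compact) is only ≈ 8.

crossover, ≈ 10 mpg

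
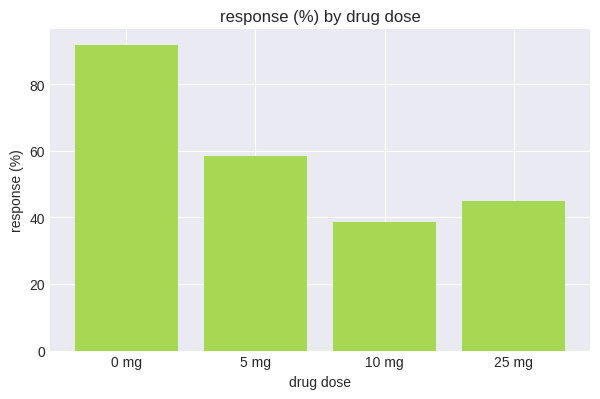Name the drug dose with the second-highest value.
Top 3: 0 mg ≈ 90, 5 mg ≈ 60, 25 mg ≈ 40.

5 mg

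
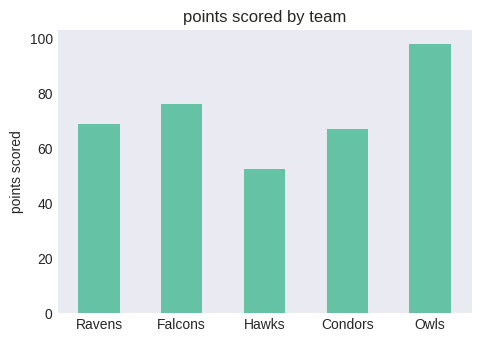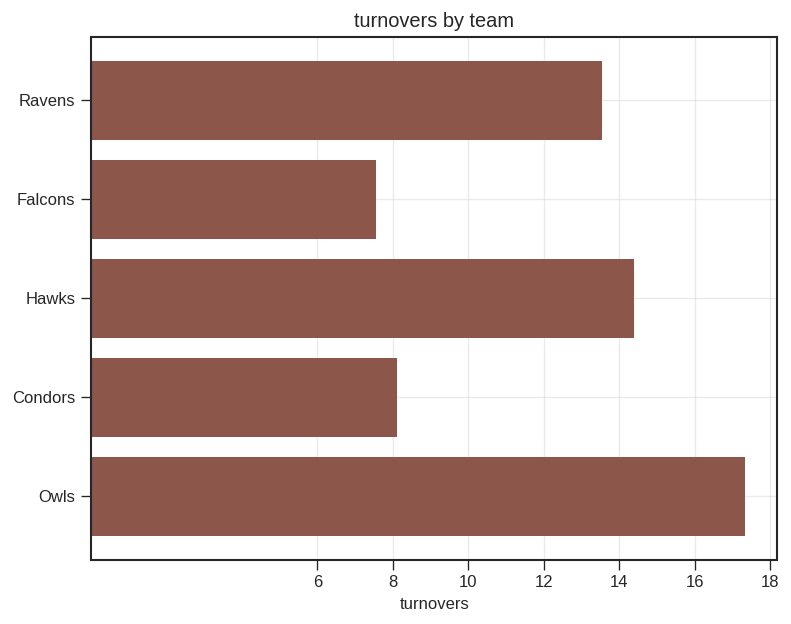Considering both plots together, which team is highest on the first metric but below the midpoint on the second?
Falcons

Chart 2 median turnovers ≈ 14; below-median teams: Falcons, Condors. Among those, Falcons has the highest points scored (≈ 80).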